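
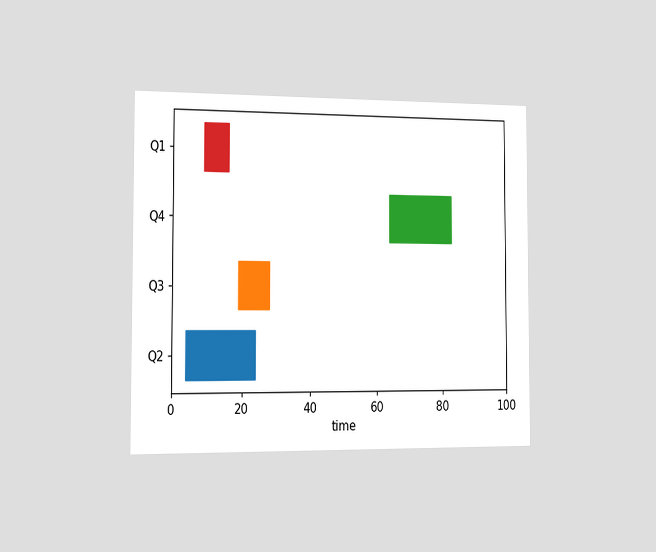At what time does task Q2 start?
4

The chart is viewed slightly from the left. The Q2 bar begins at t=4.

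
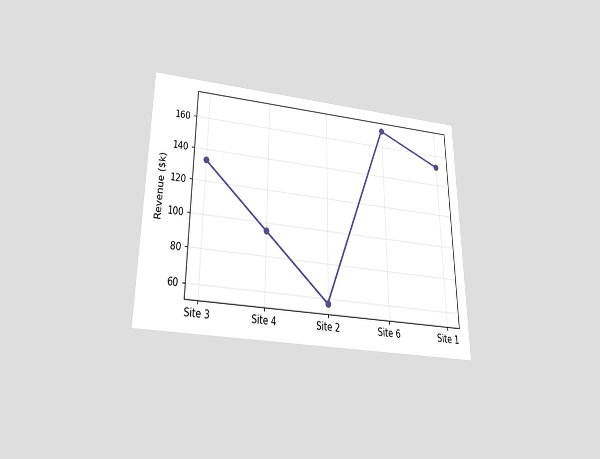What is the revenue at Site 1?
$152k

The chart is viewed slightly from below. At Site 1, the line is at $152k.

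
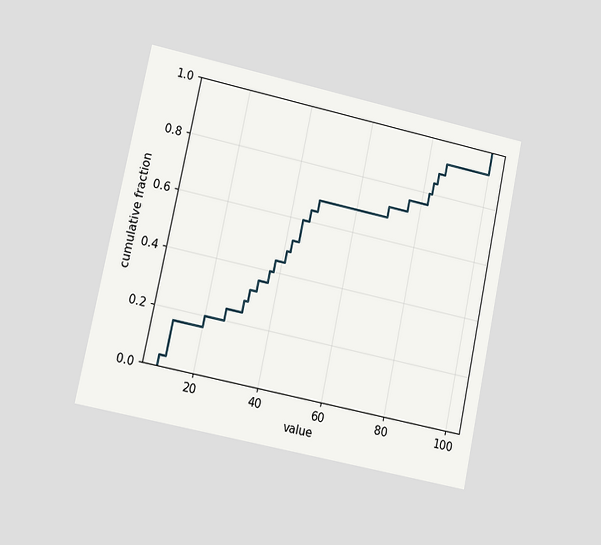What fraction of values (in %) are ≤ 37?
The chart is tilted about 12° clockwise and viewed at a slight angle. At x=37 the ECDF step is at 40%.

40%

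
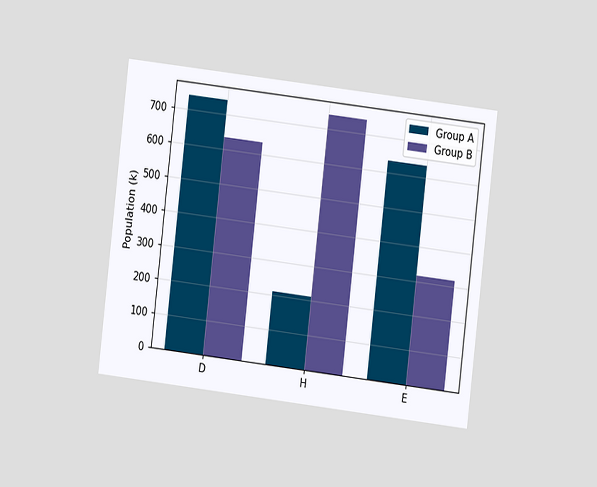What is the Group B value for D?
636k

The chart is tilted about 7° clockwise and viewed at a slight angle. The Group B bar at D reaches 636k on the y-axis.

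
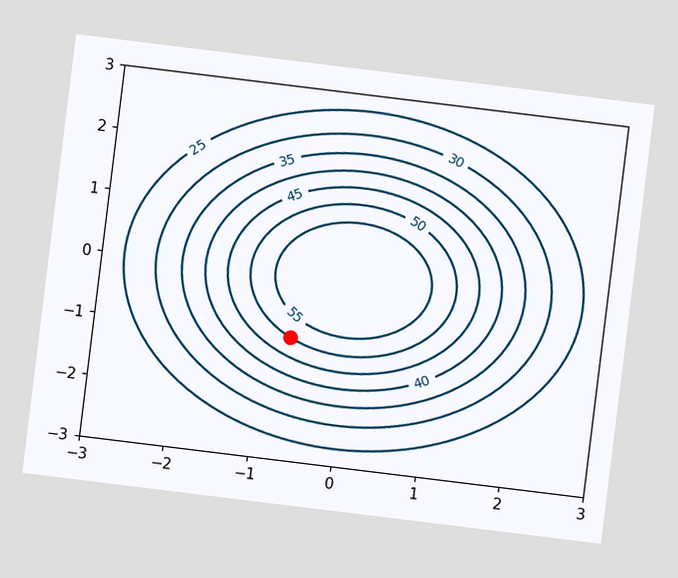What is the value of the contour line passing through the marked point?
The chart is tilted about 7° clockwise. The marked point sits on the contour labelled 50.

50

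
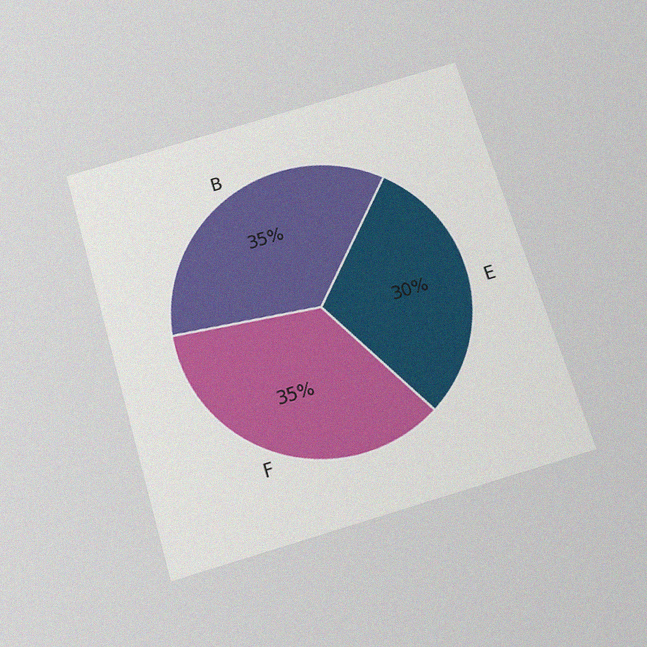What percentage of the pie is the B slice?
35%

The chart is tilted about 17° counter-clockwise and viewed slightly from below, with some photo noise. The B slice takes up 35% of the pie.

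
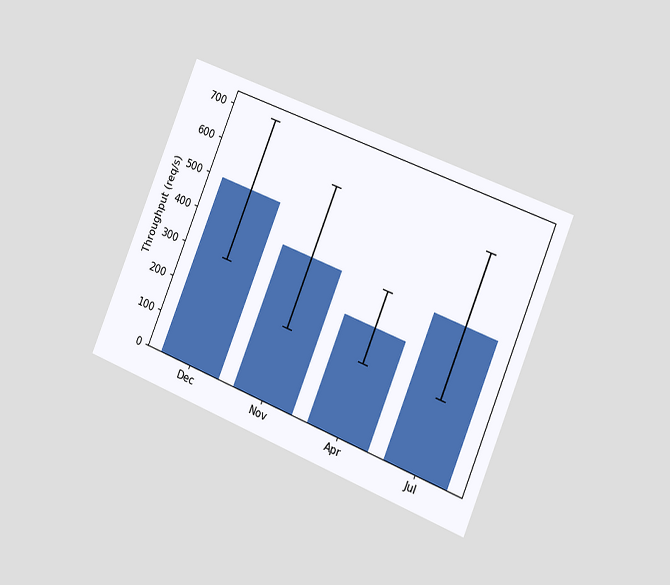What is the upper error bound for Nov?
The chart is tilted about 22° clockwise and viewed slightly from the right. The Nov bar's upper whisker reaches 600req/s.

600req/s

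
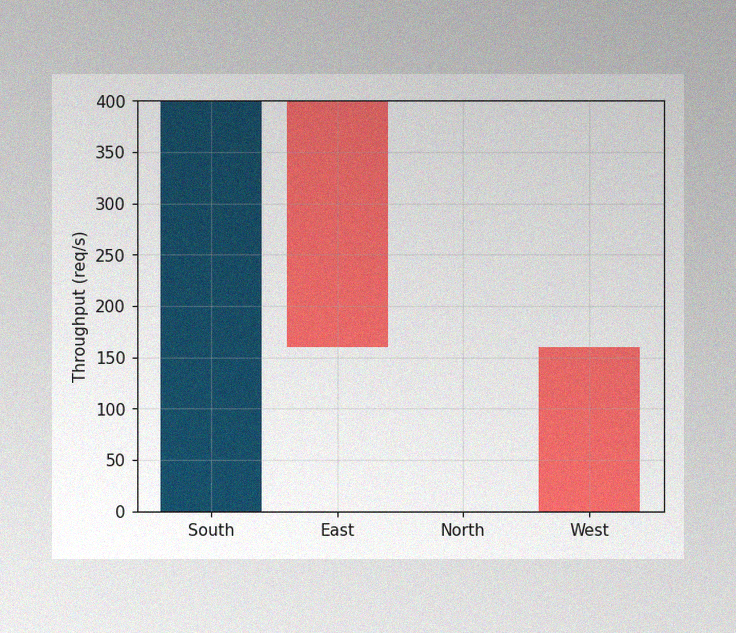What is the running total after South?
The image has some photo noise and uneven lighting. After South the running total reaches 400req/s.

400req/s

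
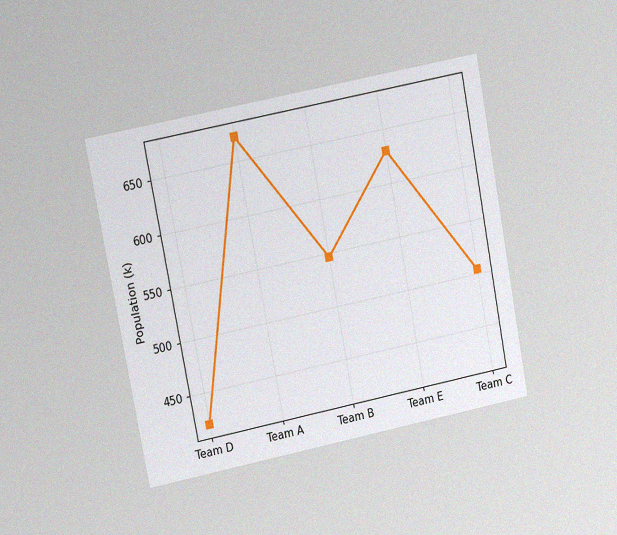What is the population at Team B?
The chart is tilted about 11° counter-clockwise and viewed at a slight angle, with some photo noise. At Team B, the line is at 546k.

546k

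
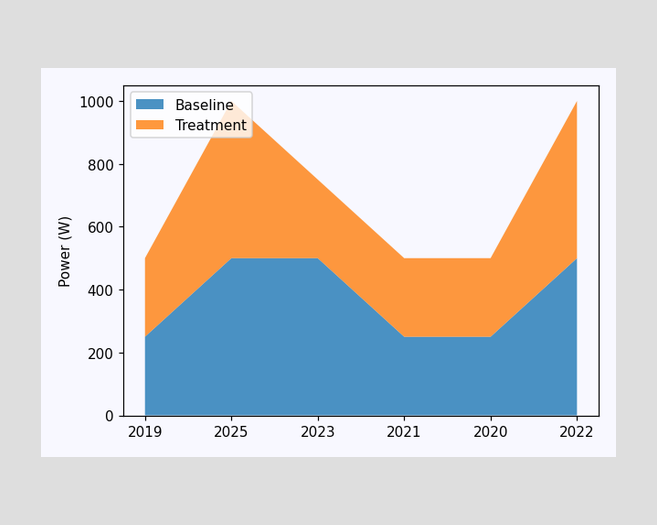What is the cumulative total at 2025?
The stacked total at 2025 reaches 1000W.

1000W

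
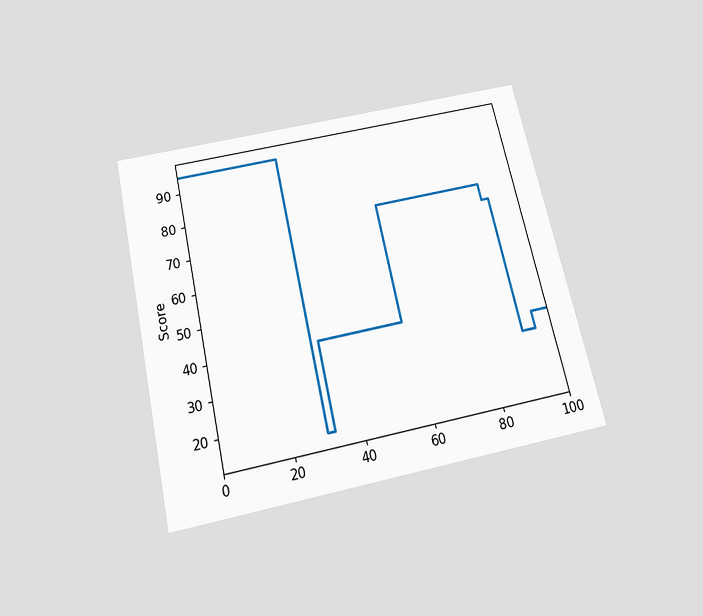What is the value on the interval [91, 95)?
30

The chart is tilted about 13° counter-clockwise and viewed slightly from below. On [91, 95) the step sits at 30.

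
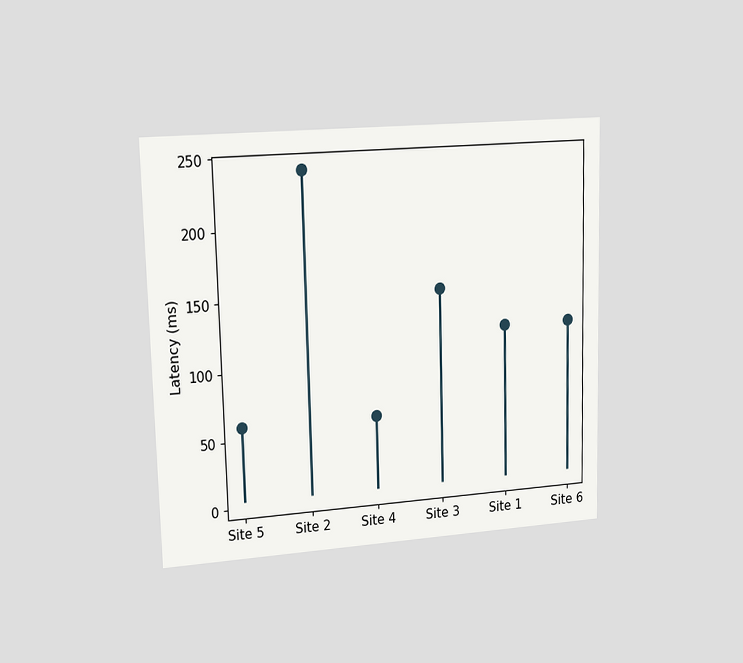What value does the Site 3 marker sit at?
150ms

The chart is viewed slightly from the left. The Site 3 marker sits at 150ms.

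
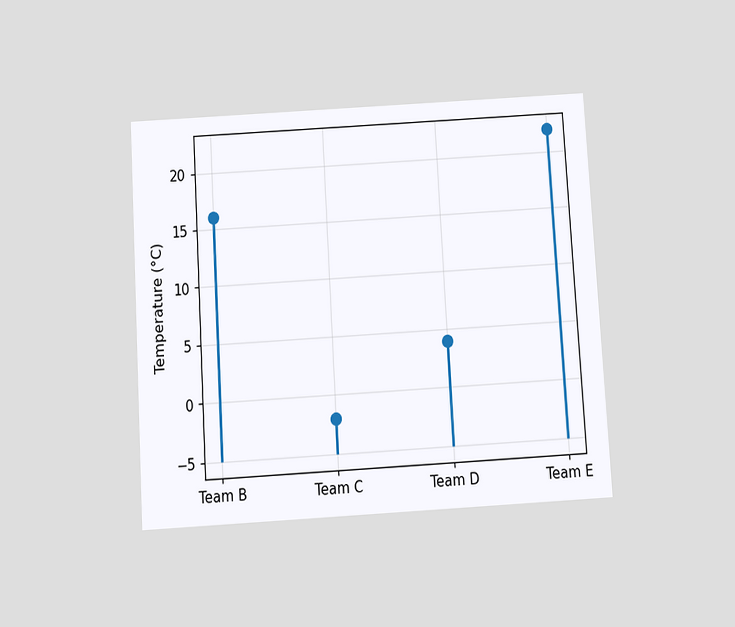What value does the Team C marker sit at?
The chart is tilted about 3° counter-clockwise and viewed slightly from below. The Team C marker sits at -2°C.

-2°C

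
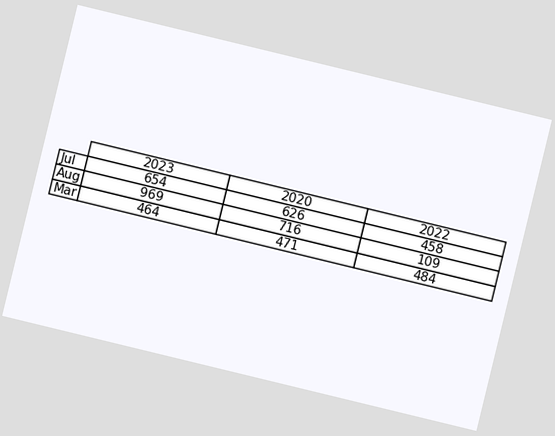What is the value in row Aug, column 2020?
716

The chart is tilted about 14° clockwise. The (Aug, 2020) cell reads 716.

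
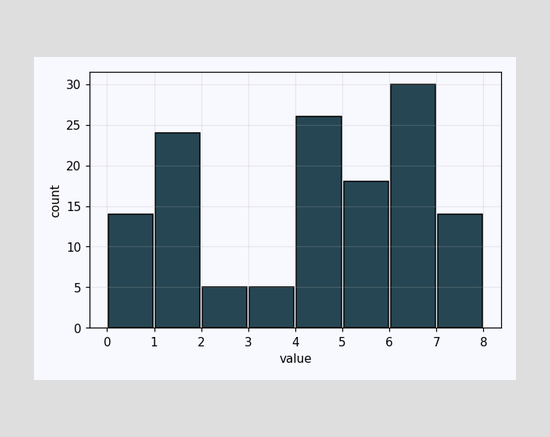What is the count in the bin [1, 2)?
24

The [1, 2) bin has height 24.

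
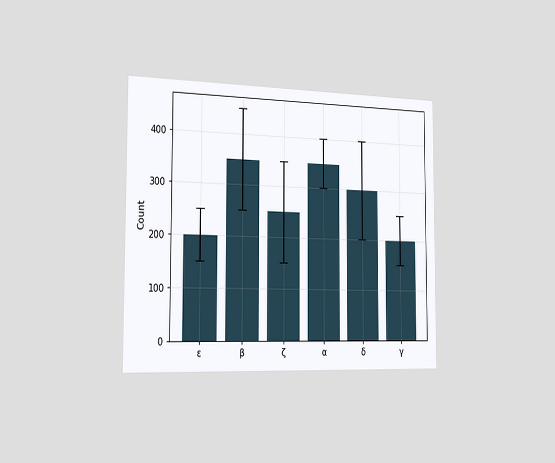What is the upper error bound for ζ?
The chart is viewed slightly from the left. The ζ bar's upper whisker reaches 350.

350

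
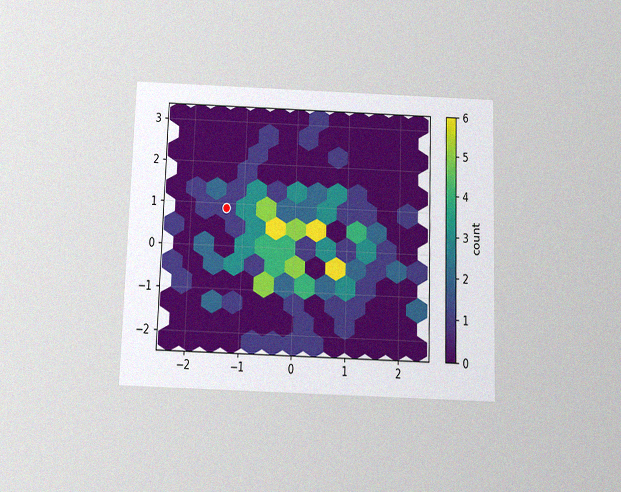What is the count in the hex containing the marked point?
1

The chart is viewed slightly from below, with some photo noise. The marked hex reads 1 on the colorbar.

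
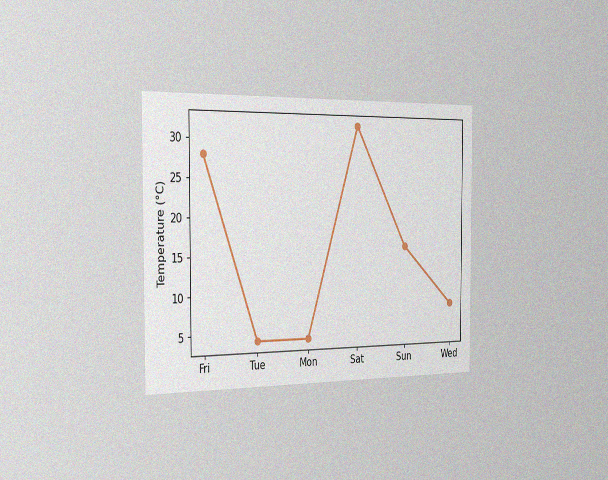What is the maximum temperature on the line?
The chart is viewed slightly from the left, with some photo noise. The highest point is at Sat, and reading across to the y-axis gives 32°C.

32°C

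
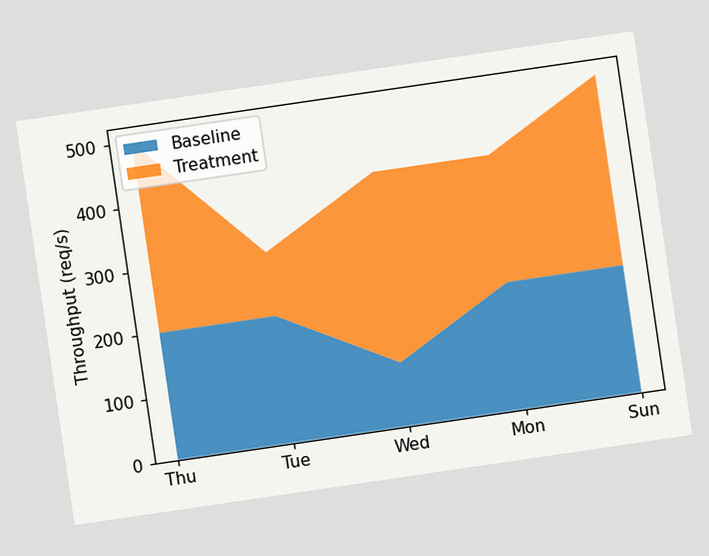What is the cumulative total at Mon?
The chart is tilted about 8° counter-clockwise. The stacked total at Mon reaches 400req/s.

400req/s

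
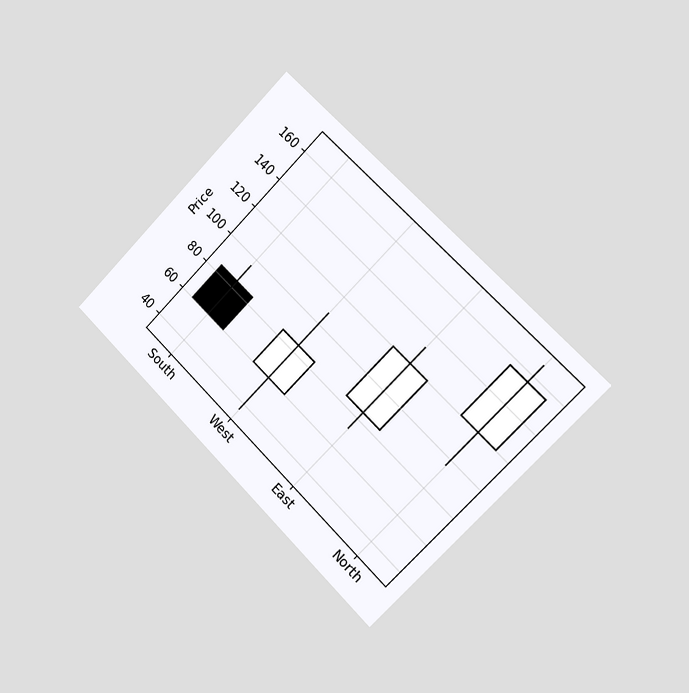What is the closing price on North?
The chart is tilted about 45° clockwise and viewed slightly from the right. The North candle closes at 156.

156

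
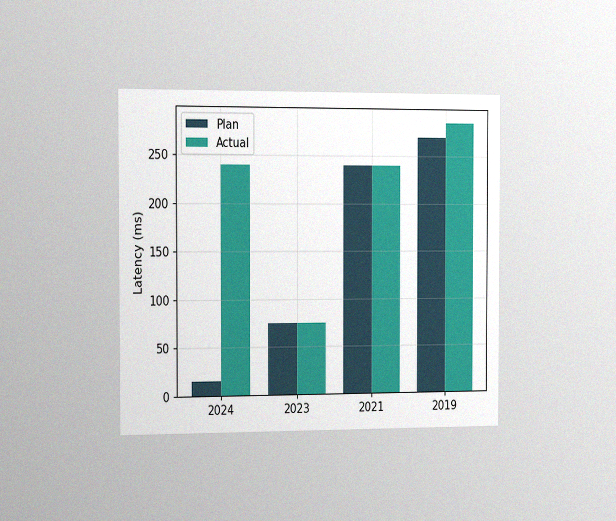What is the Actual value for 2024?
The chart is viewed slightly from the left, with some photo noise. The Actual bar at 2024 reaches 240ms on the y-axis.

240ms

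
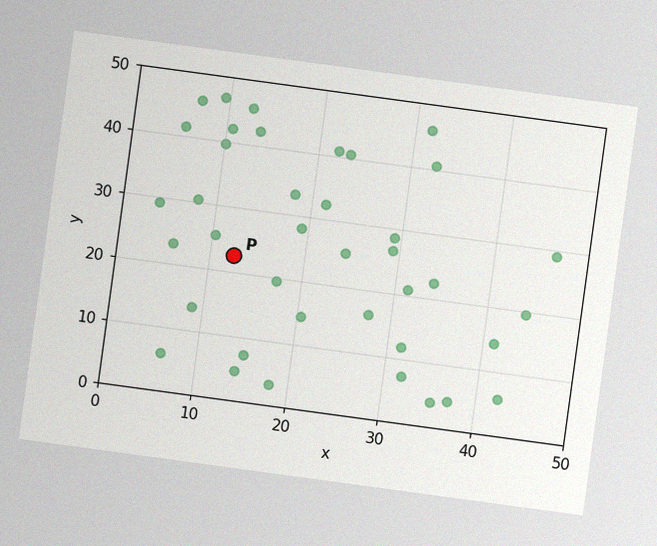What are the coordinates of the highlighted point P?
(12.5, 22.5)

The chart is tilted about 8° clockwise, with some photo noise. Following the gridlines from P to each axis, P sits at (12.5, 22.5).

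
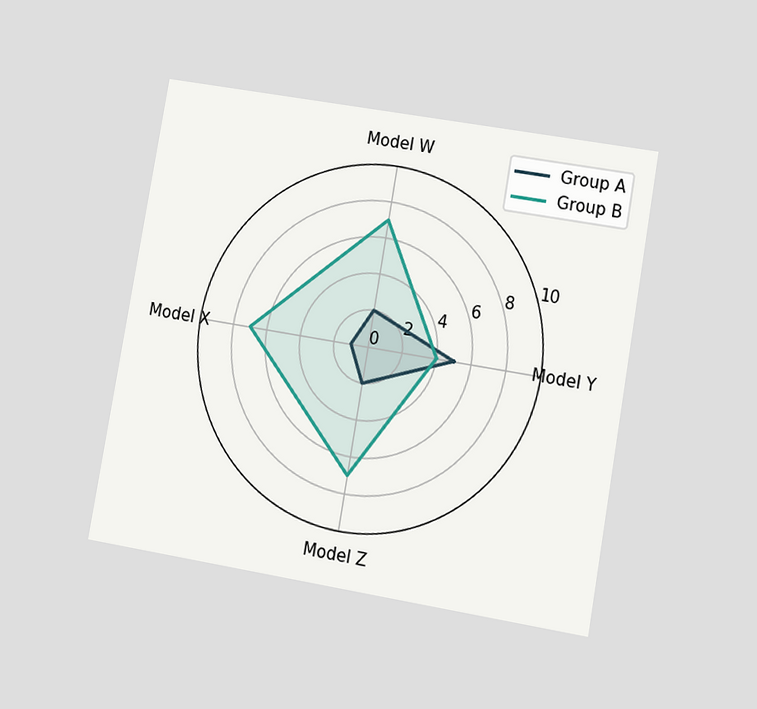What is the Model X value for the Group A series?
1

The chart is tilted about 10° clockwise and viewed at a slight angle. On the Model X axis, Group A reaches 1.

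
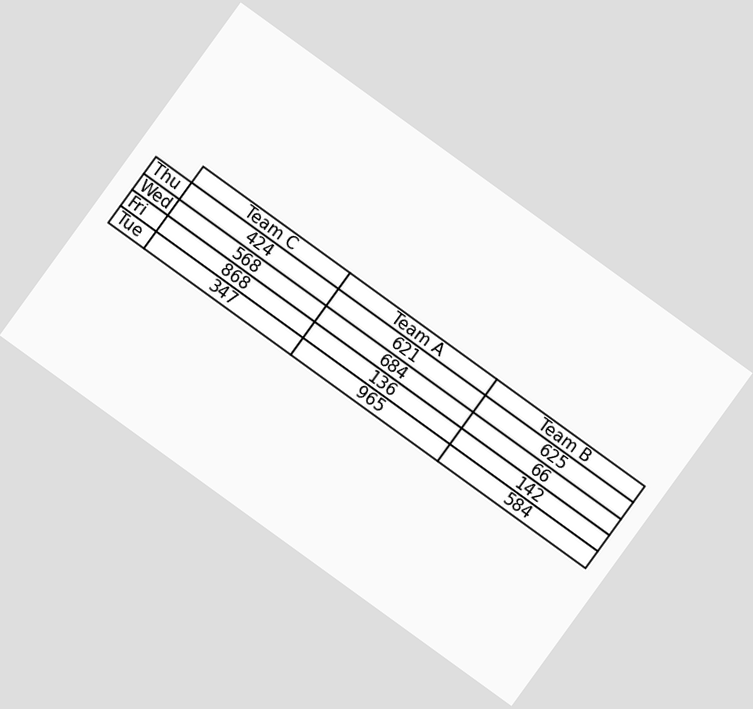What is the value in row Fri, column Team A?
136

The chart is tilted about 36° clockwise. The (Fri, Team A) cell reads 136.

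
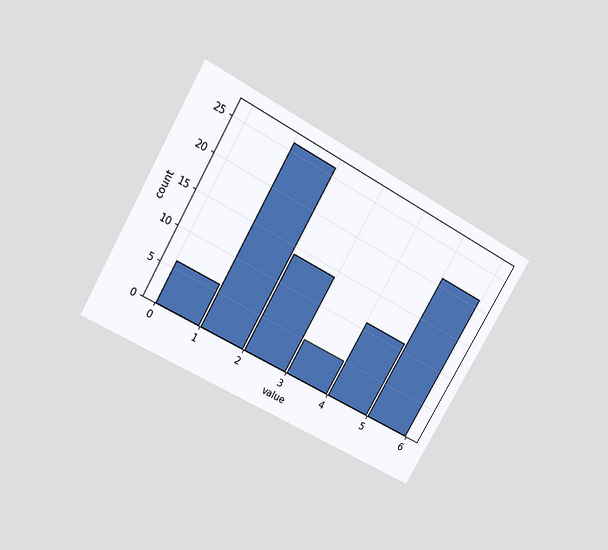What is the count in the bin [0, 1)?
The chart is tilted about 30° clockwise and viewed slightly from above. The [0, 1) bin has height 6.

6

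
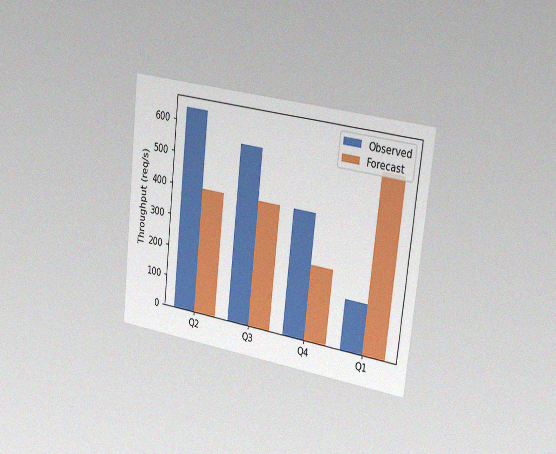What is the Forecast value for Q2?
The chart is tilted about 6° clockwise and viewed slightly from the right, with some photo noise. The Forecast bar at Q2 reaches 400req/s on the y-axis.

400req/s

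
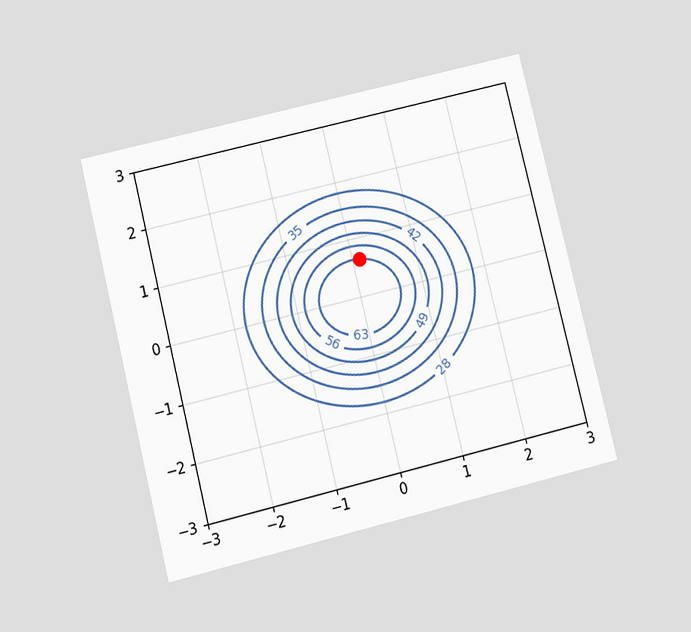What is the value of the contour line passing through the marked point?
The chart is tilted about 14° counter-clockwise and viewed slightly from below. The marked point sits on the contour labelled 63.

63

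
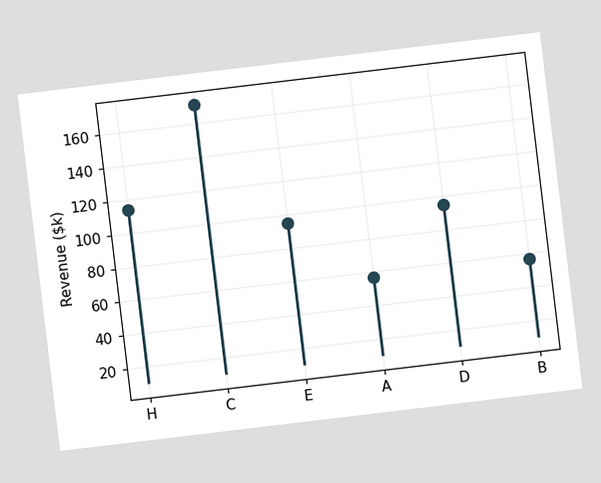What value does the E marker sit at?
The chart is tilted about 7° counter-clockwise. The E marker sits at $95k.

$95k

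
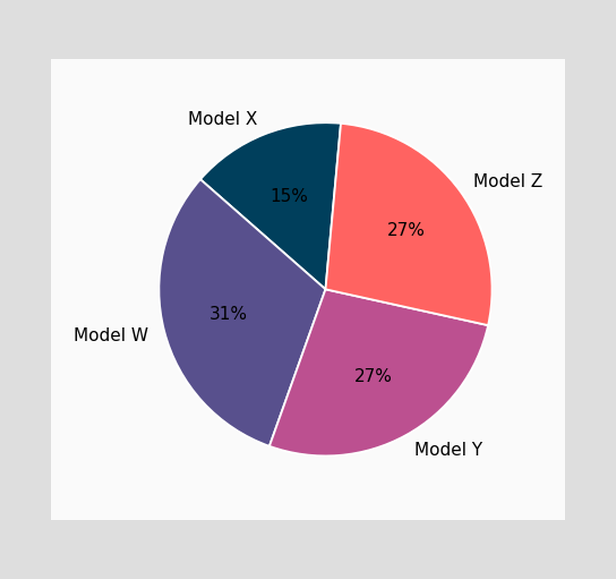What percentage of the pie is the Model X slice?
The Model X slice takes up 15% of the pie.

15%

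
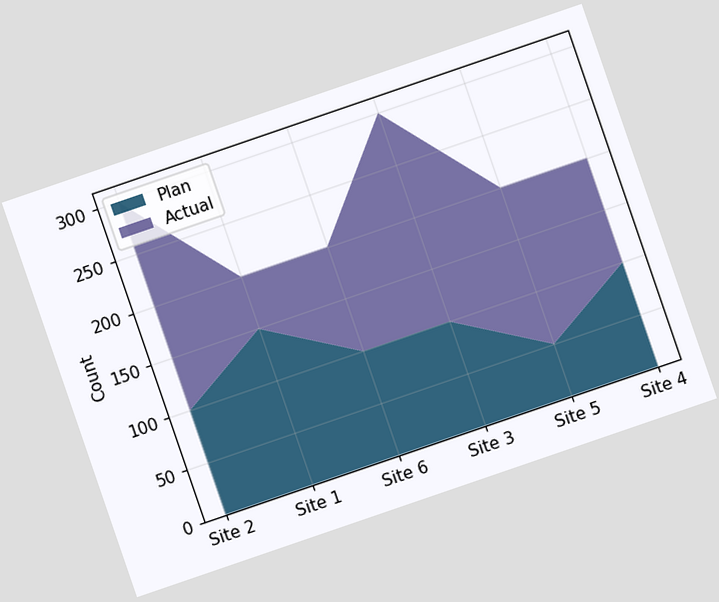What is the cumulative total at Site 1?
200

The chart is tilted about 19° counter-clockwise. The stacked total at Site 1 reaches 200.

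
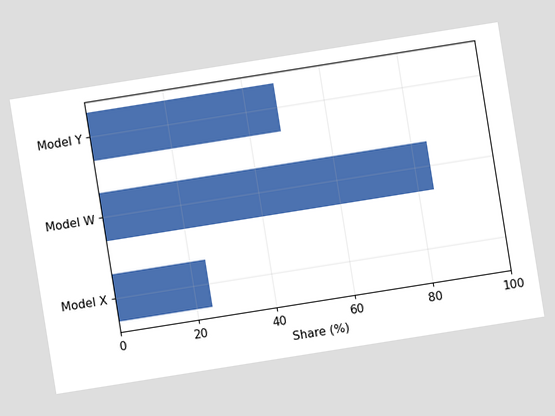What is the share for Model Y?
48%

The chart is tilted about 9° counter-clockwise. Reading along the chart's x-axis, the Model Y bar reaches 48%.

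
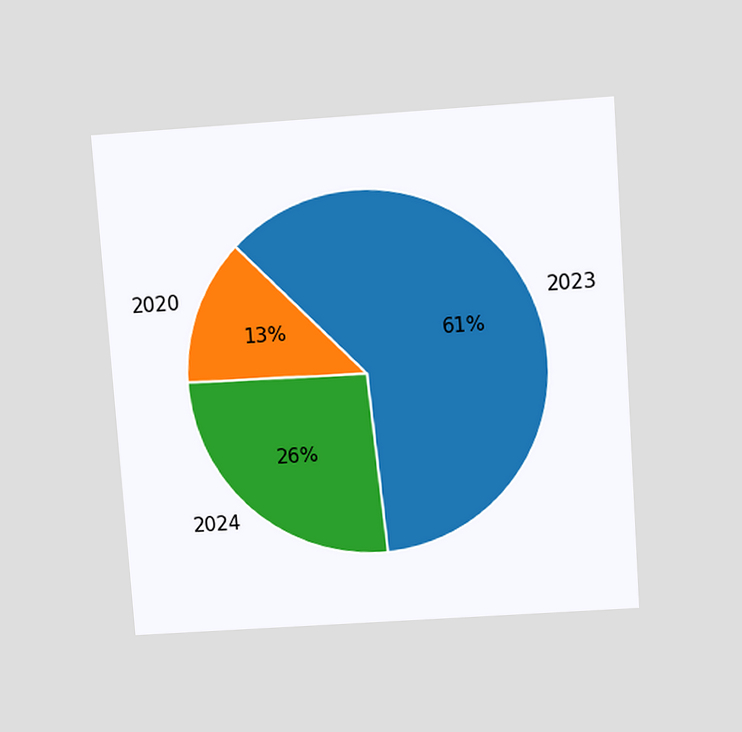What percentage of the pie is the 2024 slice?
The chart is tilted about 4° counter-clockwise and viewed slightly from above. The 2024 slice takes up 26% of the pie.

26%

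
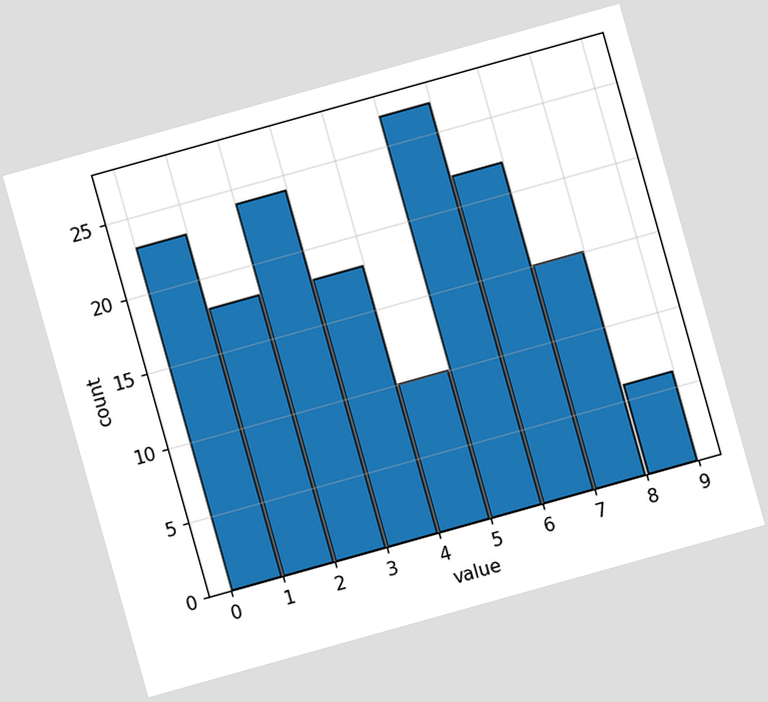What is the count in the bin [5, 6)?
27

The chart is tilted about 16° counter-clockwise. The [5, 6) bin has height 27.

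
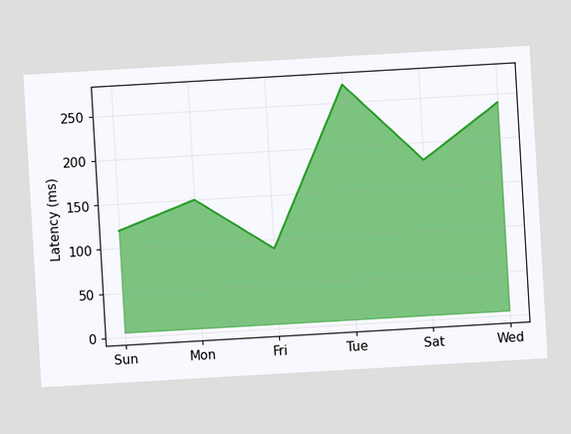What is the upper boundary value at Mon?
150ms

The chart is tilted about 3° counter-clockwise. At Mon the upper boundary is at 150ms.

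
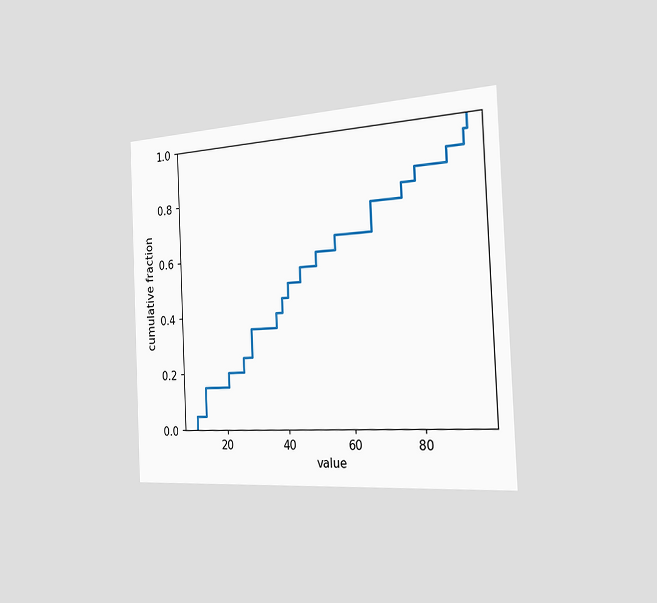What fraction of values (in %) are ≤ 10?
The chart is tilted about 3° counter-clockwise and viewed slightly from the right. At x=10 the ECDF step is at 5%.

5%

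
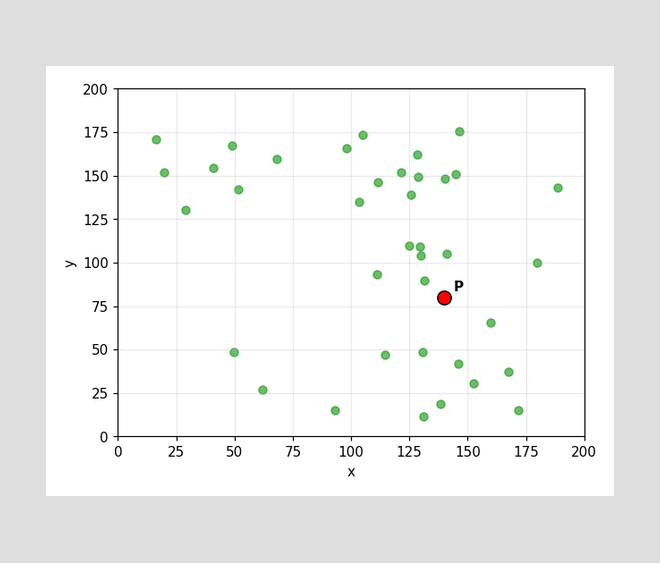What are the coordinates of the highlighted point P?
Following the gridlines from P to each axis, P sits at (140, 80).

(140, 80)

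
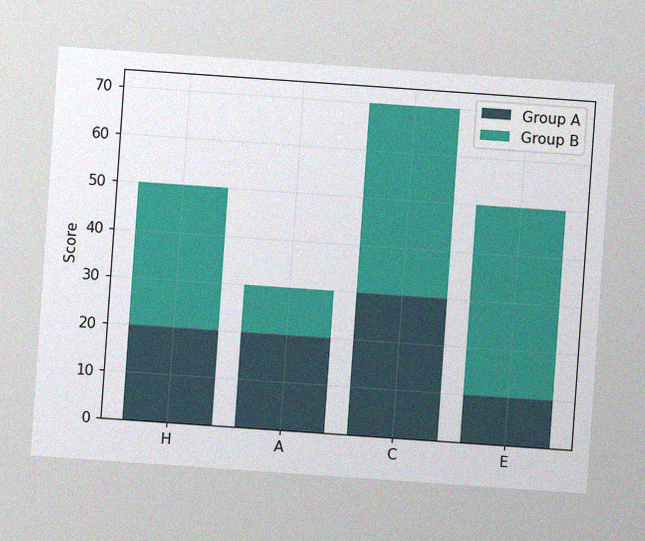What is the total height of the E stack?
50

The chart is tilted about 4° clockwise, with some photo noise. The E stack's top reaches 50 on the y-axis.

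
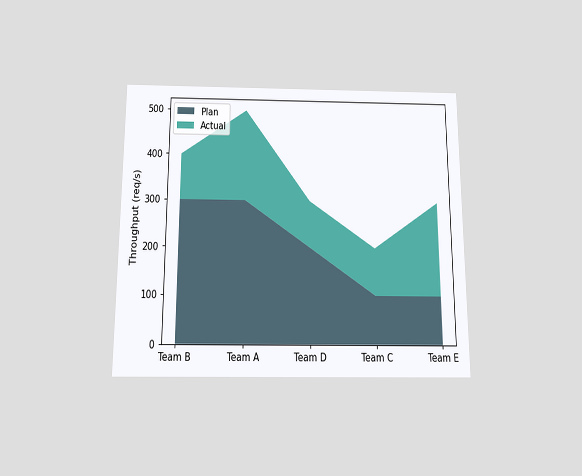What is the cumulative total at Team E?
300req/s

The chart is viewed slightly from below. The stacked total at Team E reaches 300req/s.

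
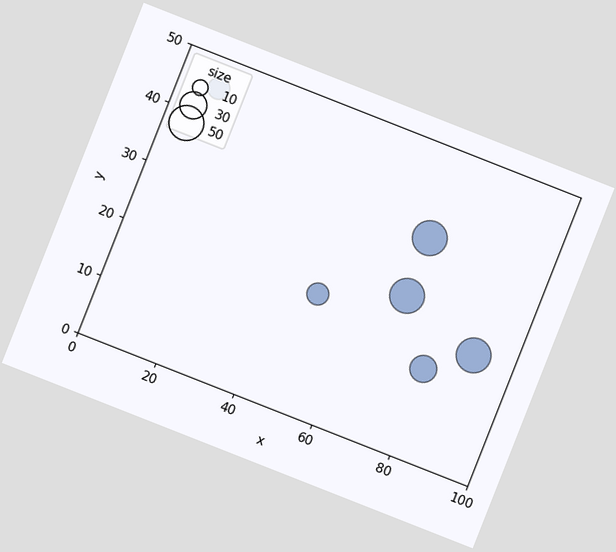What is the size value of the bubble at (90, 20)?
The chart is tilted about 22° clockwise. Matching the bubble at (90, 20) against the size legend gives 50.

50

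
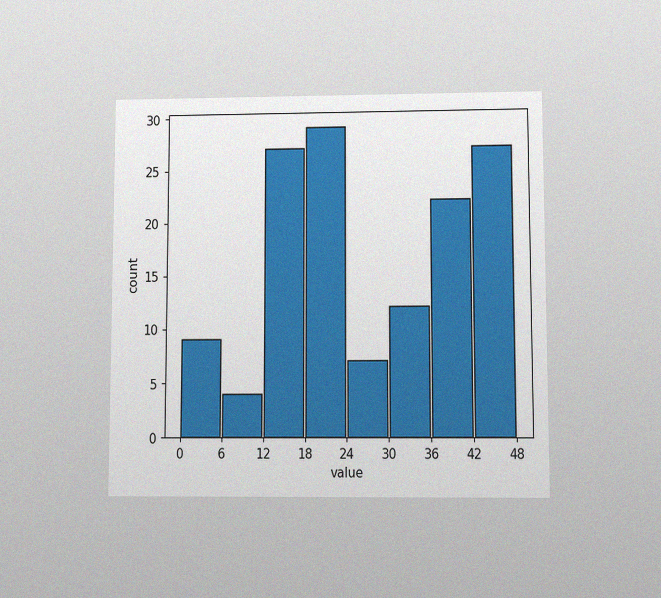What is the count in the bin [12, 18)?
27

The chart is viewed at a slight angle, with some photo noise. The [12, 18) bin has height 27.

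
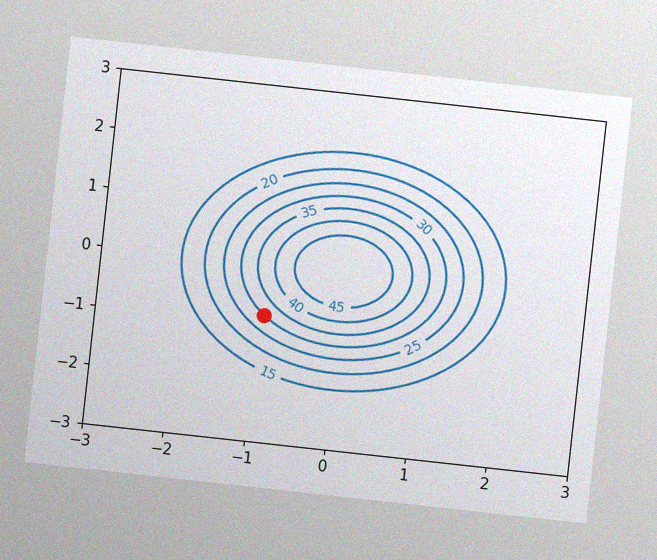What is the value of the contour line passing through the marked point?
30

The chart is tilted about 6° clockwise, with some photo noise. The marked point sits on the contour labelled 30.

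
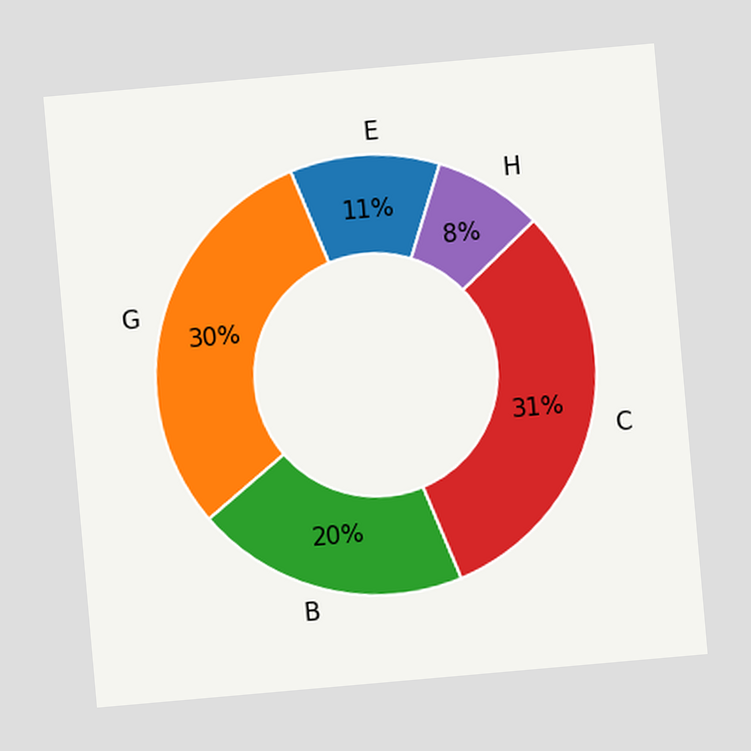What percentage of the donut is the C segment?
31%

The chart is tilted about 5° counter-clockwise. The C segment takes up 31% of the ring.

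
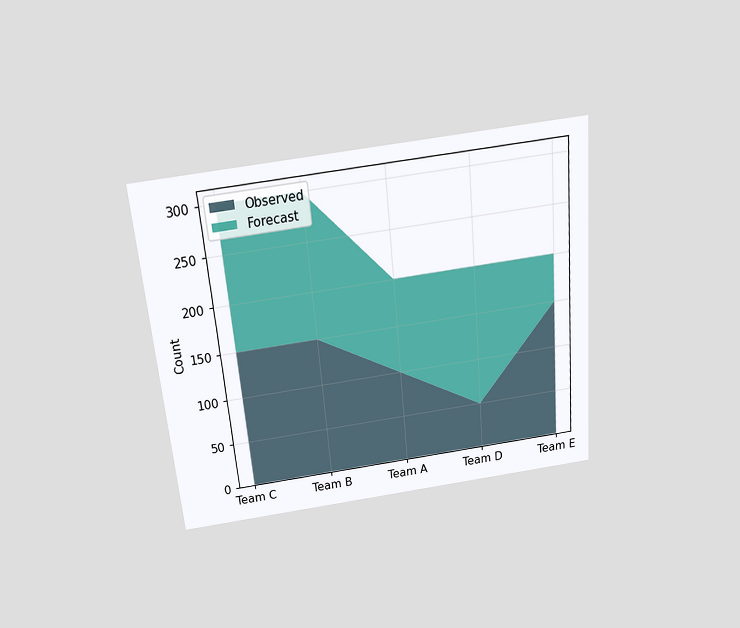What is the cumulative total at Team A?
200

The chart is tilted about 5° counter-clockwise and viewed slightly from above. The stacked total at Team A reaches 200.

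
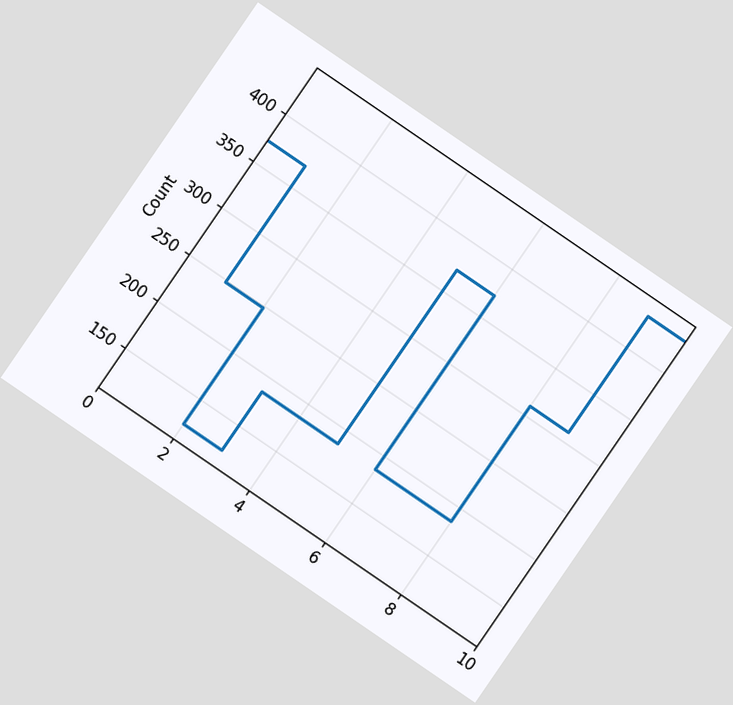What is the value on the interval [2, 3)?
The chart is tilted about 34° clockwise. On [2, 3) the step sits at 124.

124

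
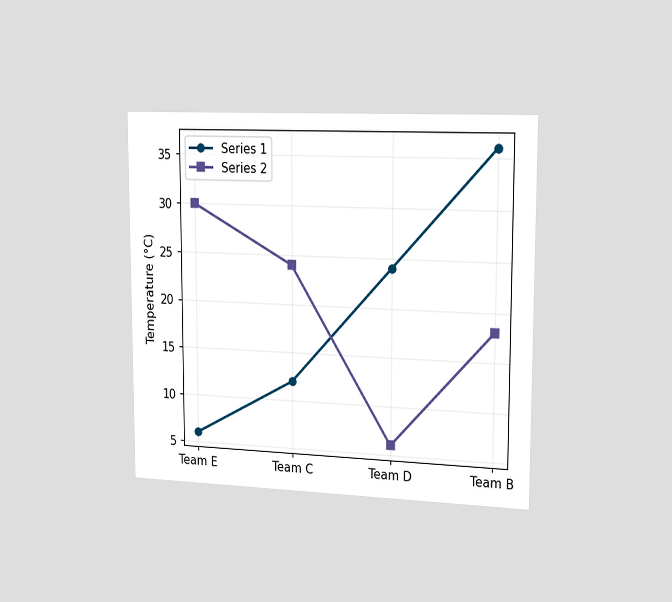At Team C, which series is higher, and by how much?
Series 2, by 12°C

The chart is viewed slightly from the right. At Team C, Series 2 sits above the other line by 12°C.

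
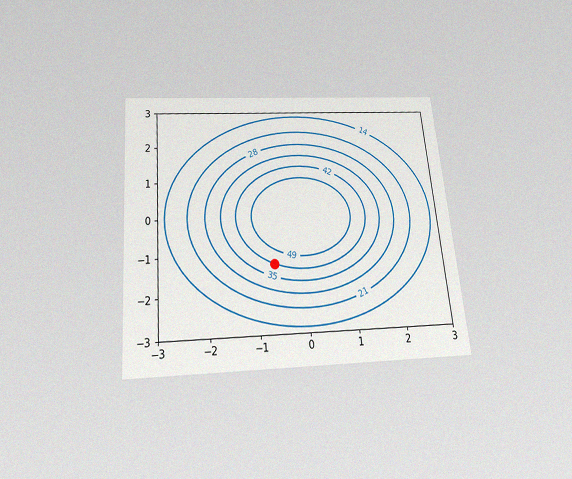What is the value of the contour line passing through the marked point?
The chart is tilted about 5° counter-clockwise and viewed slightly from below, with some photo noise. The marked point sits on the contour labelled 42.

42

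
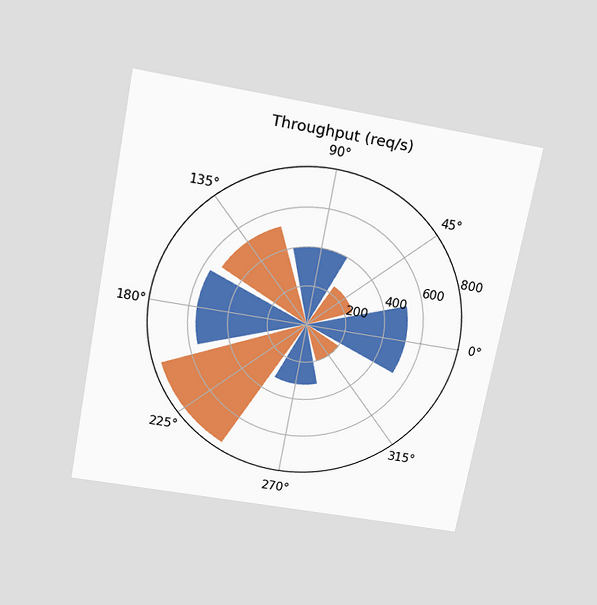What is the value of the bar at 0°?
520req/s

The chart is tilted about 11° clockwise and viewed slightly from above. The bar at 0° reaches 520req/s on the radial axis.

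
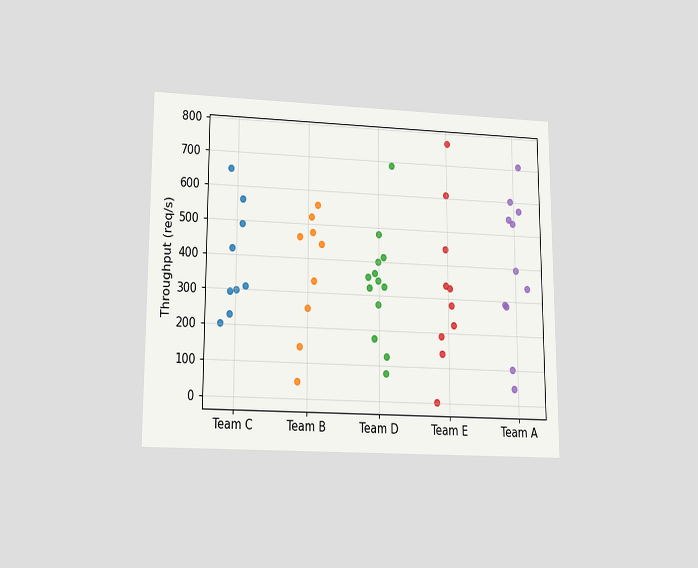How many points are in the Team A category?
11

The chart is viewed slightly from below. Counting the markers in the Team A column gives 11.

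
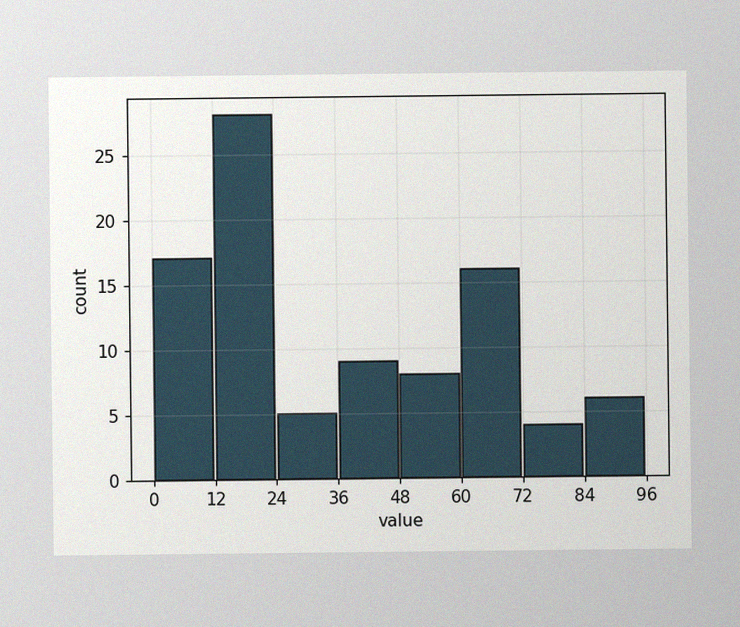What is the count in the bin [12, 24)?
28

The image has some photo noise and uneven lighting. The [12, 24) bin has height 28.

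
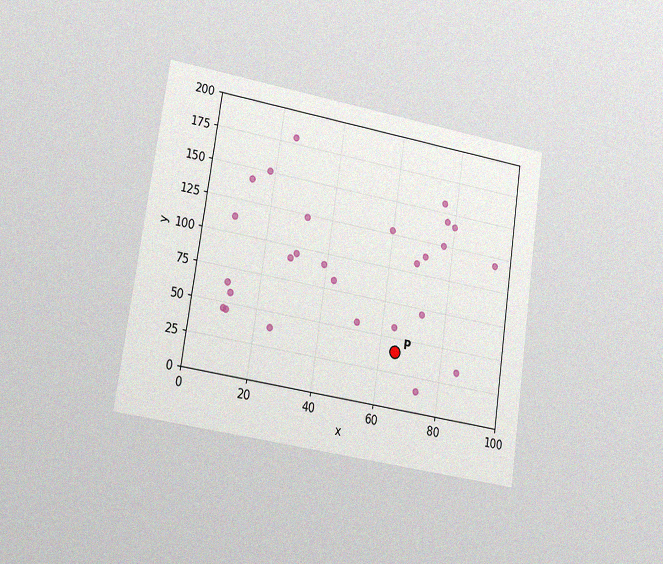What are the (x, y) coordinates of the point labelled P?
(65, 40)

The chart is tilted about 8° clockwise and viewed slightly from the left, with some photo noise. Following the gridlines from P to each axis, P sits at (65, 40).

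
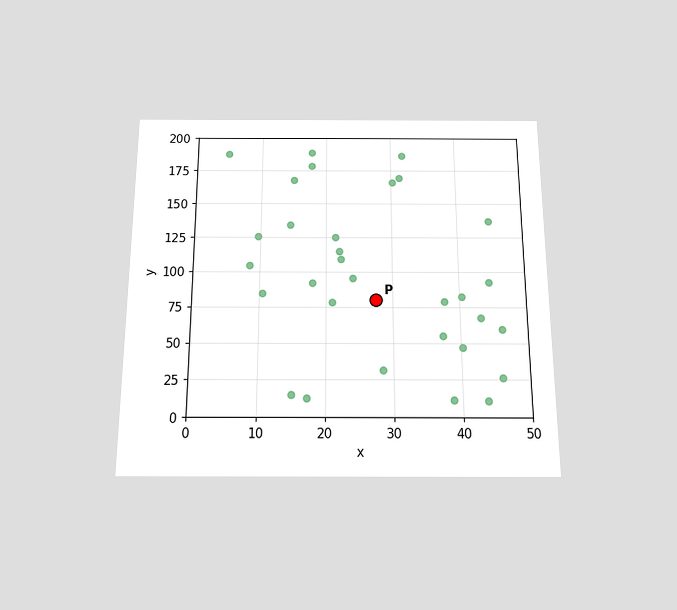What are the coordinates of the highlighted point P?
(27.5, 80)

The chart is viewed slightly from below. Following the gridlines from P to each axis, P sits at (27.5, 80).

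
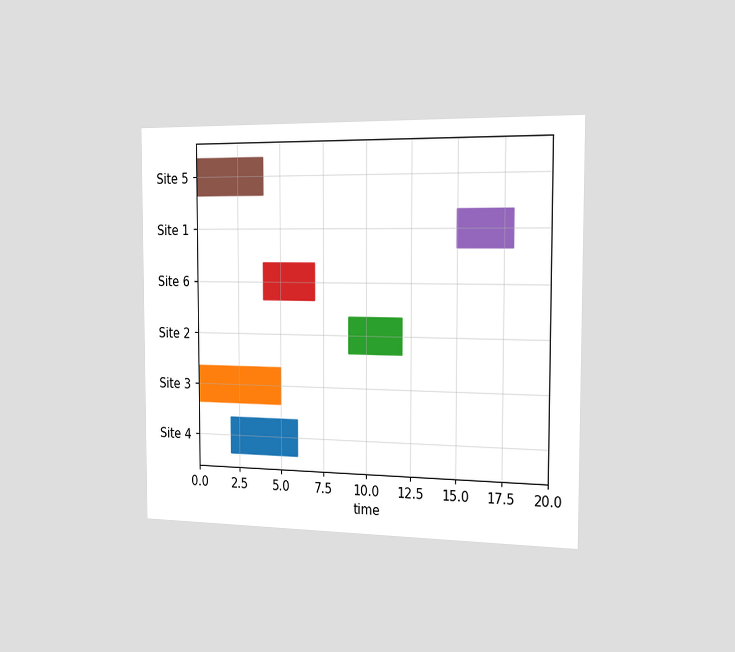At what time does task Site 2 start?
The chart is viewed slightly from the right. The Site 2 bar begins at t=9.

9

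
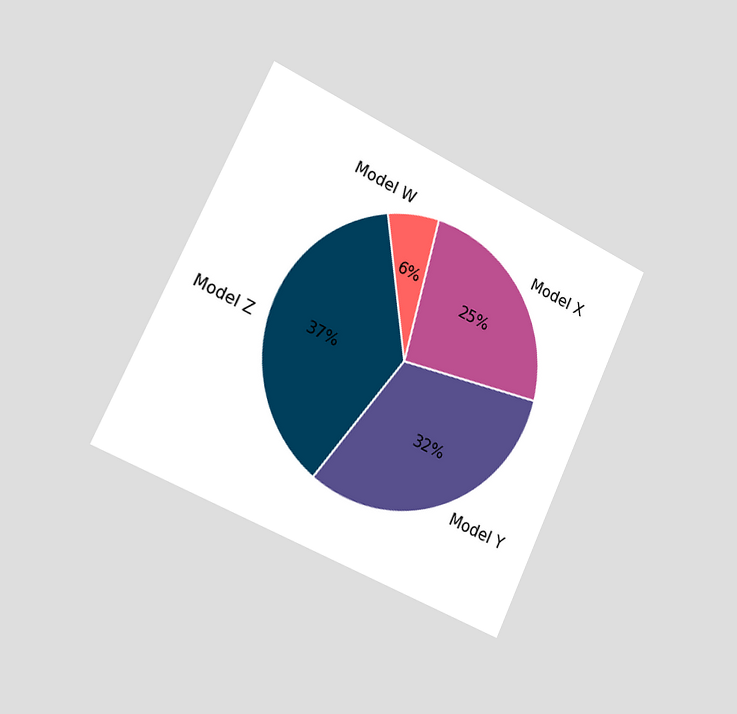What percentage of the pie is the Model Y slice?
32%

The chart is tilted about 25° clockwise and viewed slightly from the left. The Model Y slice takes up 32% of the pie.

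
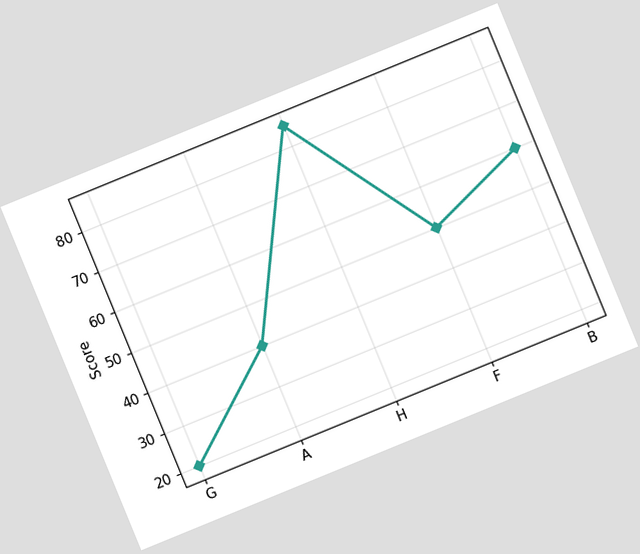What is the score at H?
The chart is tilted about 22° counter-clockwise. At H, the line is at 85.

85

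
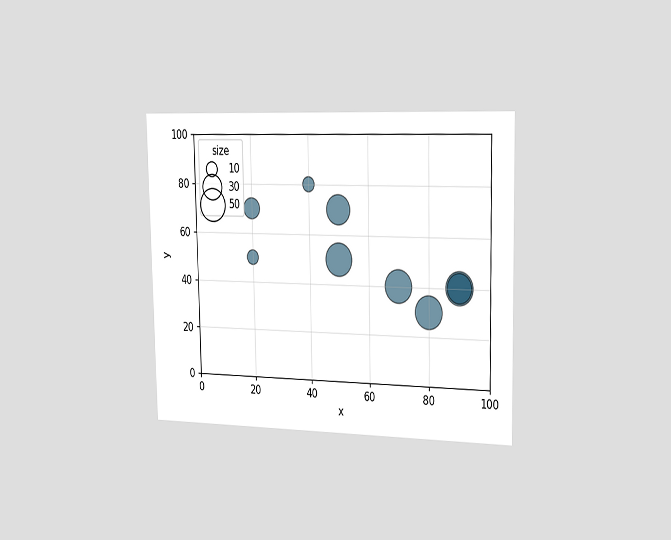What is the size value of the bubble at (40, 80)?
The chart is viewed slightly from the right. Matching the bubble at (40, 80) against the size legend gives 10.

10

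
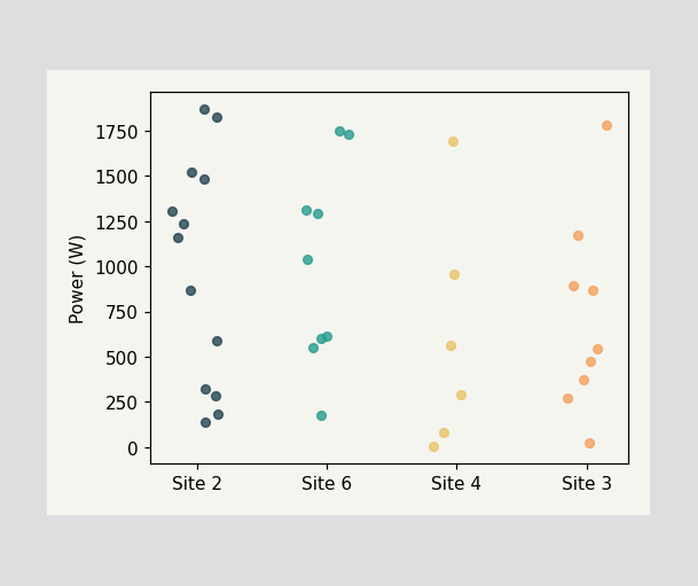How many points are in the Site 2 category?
13

Counting the markers in the Site 2 column gives 13.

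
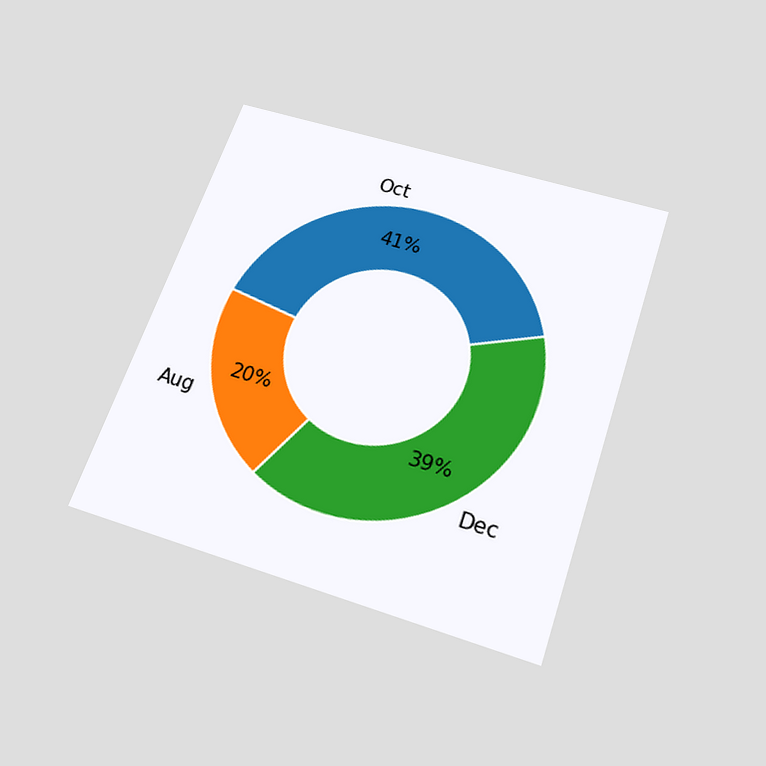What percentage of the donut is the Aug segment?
The chart is tilted about 19° clockwise and viewed slightly from below. The Aug segment takes up 20% of the ring.

20%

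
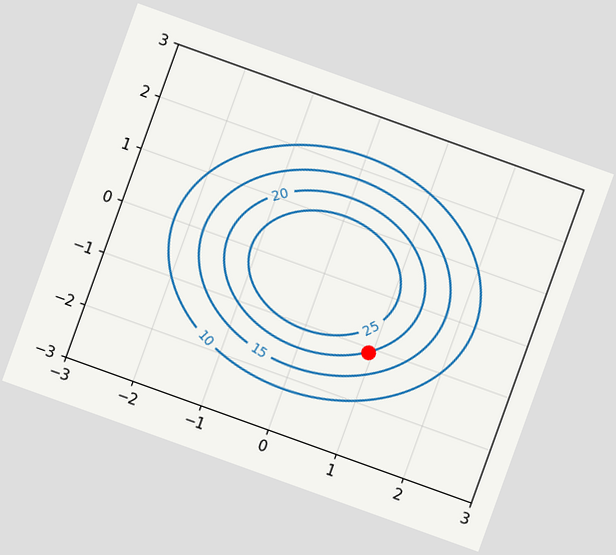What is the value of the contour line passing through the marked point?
20

The chart is tilted about 20° clockwise. The marked point sits on the contour labelled 20.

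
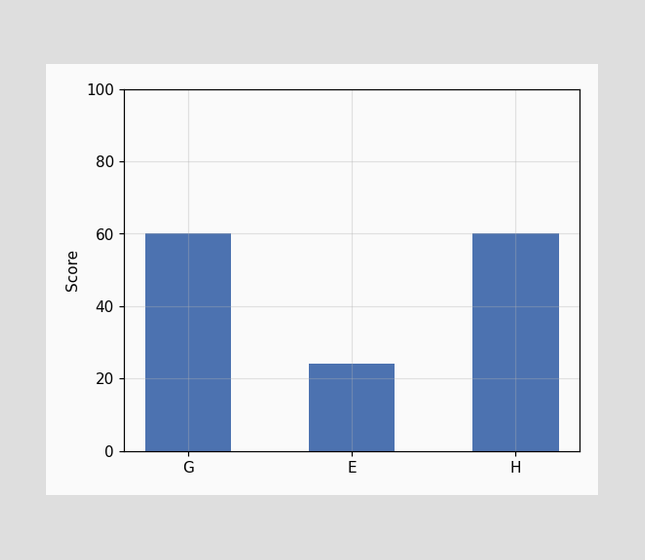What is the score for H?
60

Reading along the chart's y-axis, the H bar reaches 60.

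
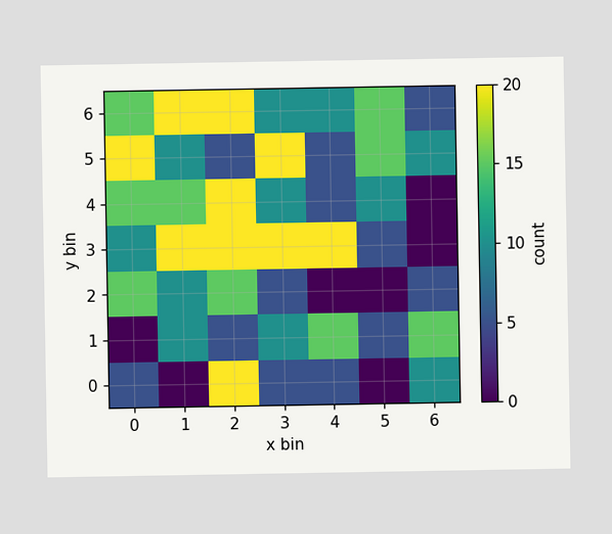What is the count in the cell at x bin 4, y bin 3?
20

Matching the cell (4, 3) against the colorbar gives 20.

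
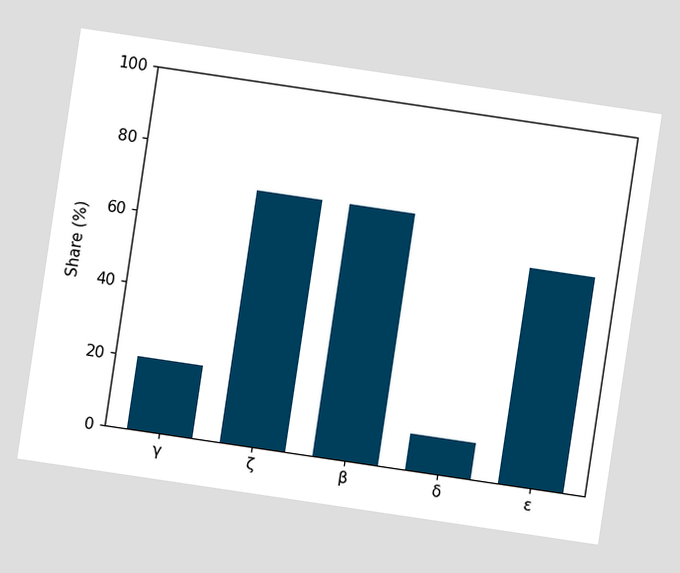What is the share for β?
The chart is tilted about 8° clockwise. Reading along the chart's y-axis, the β bar reaches 70%.

70%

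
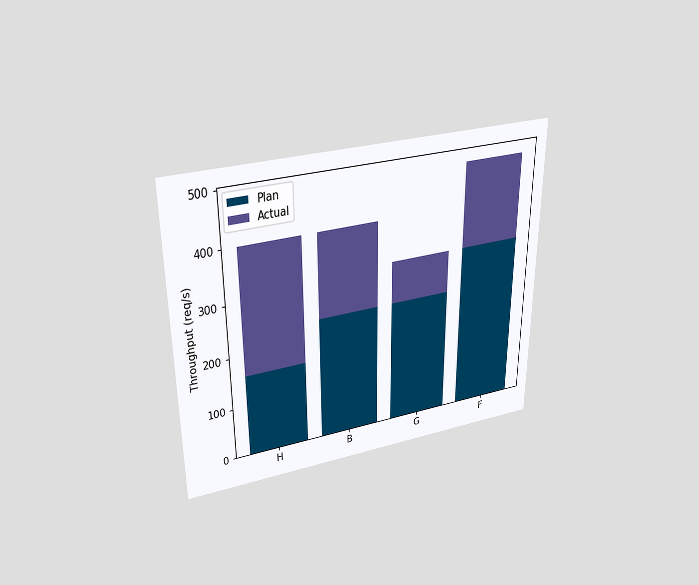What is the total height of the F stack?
The chart is viewed slightly from above. The F stack's top reaches 480req/s on the y-axis.

480req/s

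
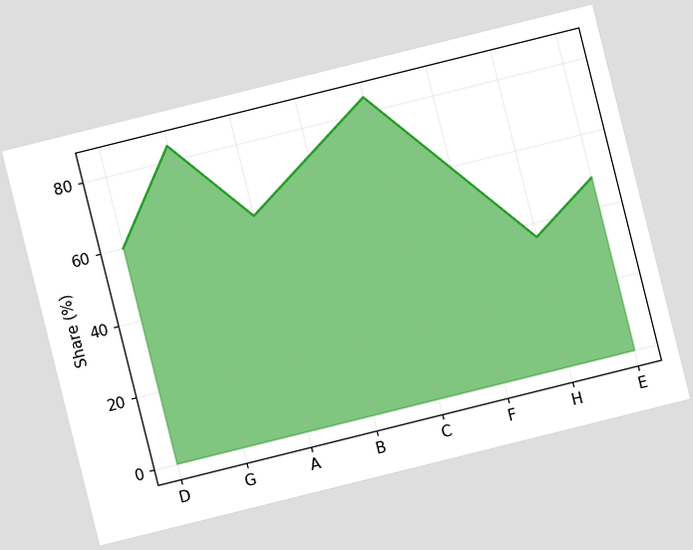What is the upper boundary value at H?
36%

The chart is tilted about 14° counter-clockwise. At H the upper boundary is at 36%.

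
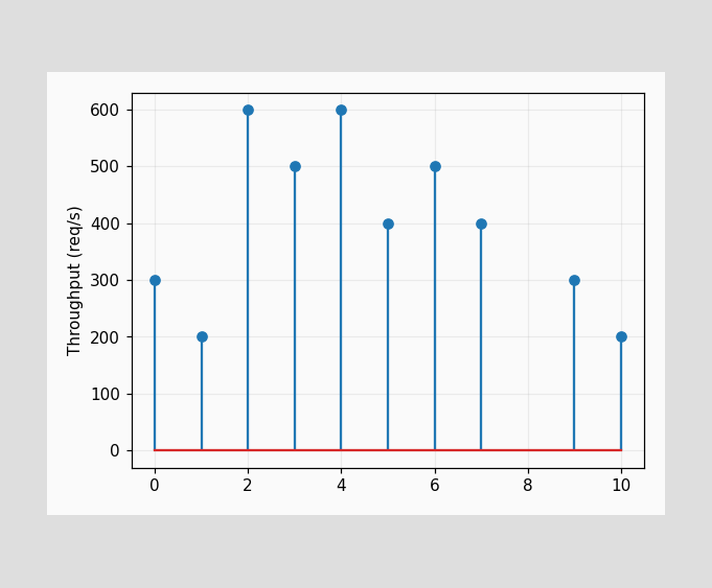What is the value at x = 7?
The stem at x=7 reaches 400req/s.

400req/s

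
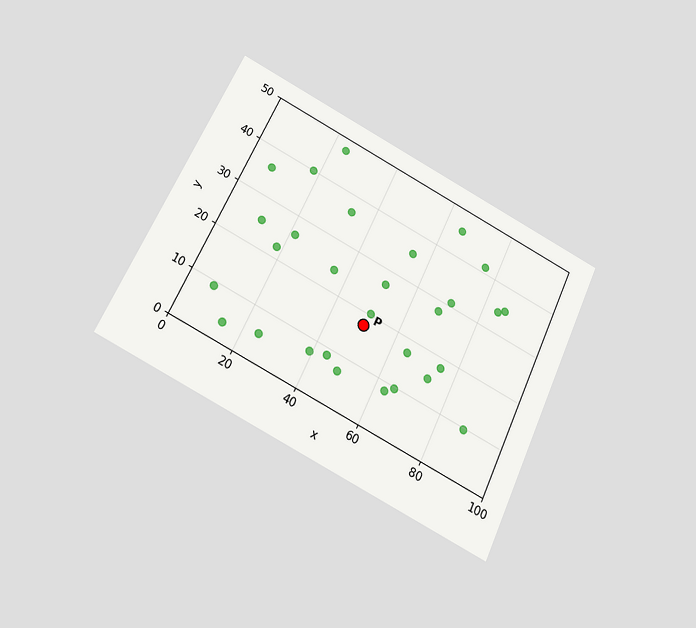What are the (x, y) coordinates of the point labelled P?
The chart is tilted about 26° clockwise and viewed slightly from below. Following the gridlines from P to each axis, P sits at (50, 17.5).

(50, 17.5)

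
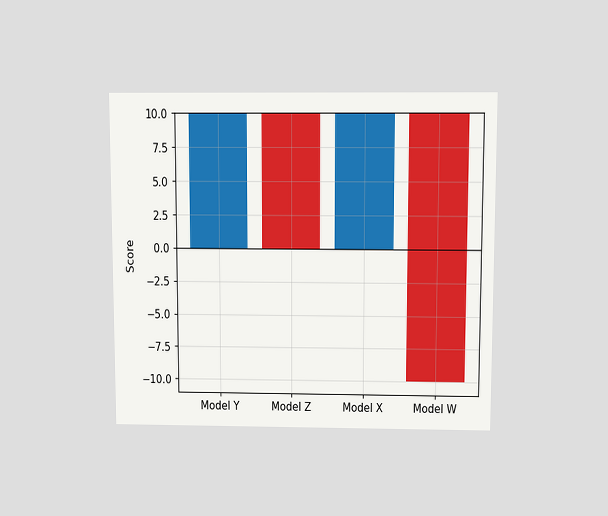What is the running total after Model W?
-10

The chart is viewed slightly from above. After Model W the running total reaches -10.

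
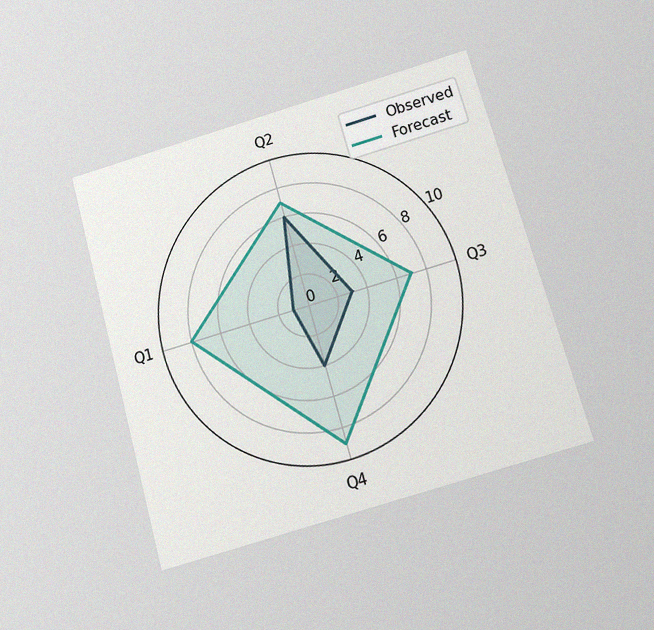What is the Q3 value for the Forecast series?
7

The chart is tilted about 16° counter-clockwise and viewed slightly from below, with some photo noise. On the Q3 axis, Forecast reaches 7.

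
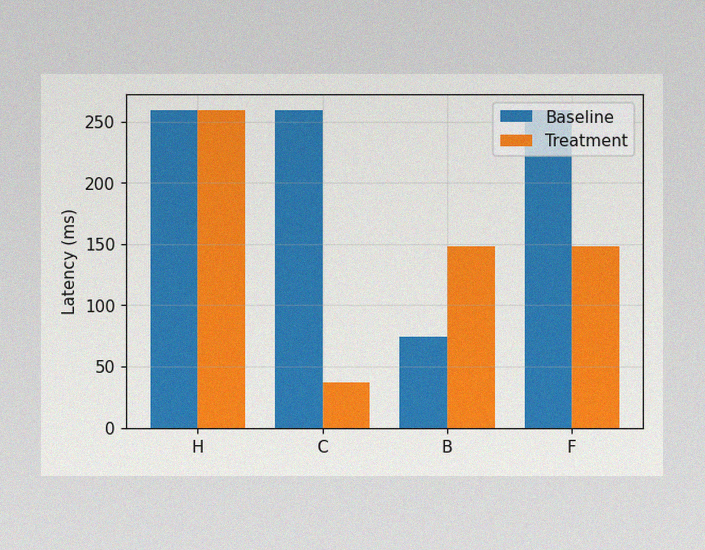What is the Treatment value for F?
The image has some photo noise and uneven lighting. The Treatment bar at F reaches 148ms on the y-axis.

148ms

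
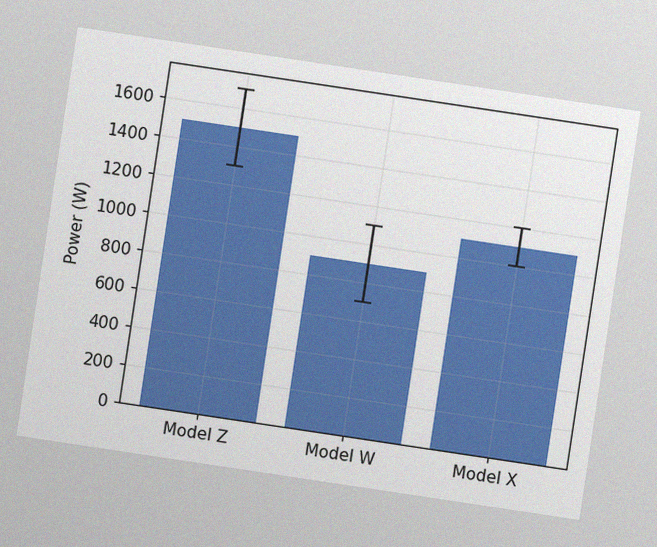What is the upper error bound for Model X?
The chart is tilted about 9° clockwise, with some photo noise. The Model X bar's upper whisker reaches 1200W.

1200W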